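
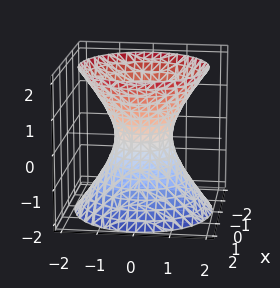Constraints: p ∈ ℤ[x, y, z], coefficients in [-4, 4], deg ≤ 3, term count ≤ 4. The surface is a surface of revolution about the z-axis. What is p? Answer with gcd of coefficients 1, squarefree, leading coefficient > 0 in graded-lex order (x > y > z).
First, the degree is 2 — the shape is more complex than any degree-1 surface.
Next, symmetry: the z-axis is an axis of rotation, so x and y enter only as x² + y².
Then, from the visible intercepts: the surface avoids every integer z-axis point in the box; a circular section at z = 0 has radius between 0 and 1.
Finally, the integer polynomial consistent with all of this is the stated p.

3*x^2 + 3*y^2 - 2*z^2 - 2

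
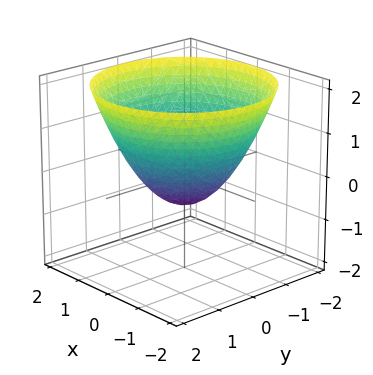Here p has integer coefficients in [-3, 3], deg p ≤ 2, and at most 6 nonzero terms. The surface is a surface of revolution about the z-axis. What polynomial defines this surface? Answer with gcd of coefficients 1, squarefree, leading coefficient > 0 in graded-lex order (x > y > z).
(a) The degree is 2 — a generic line meets the surface in up to 2 points.
(b) Symmetry: the z-axis is an axis of rotation, so x and y enter only as x² + y².
(c) Checking where it meets the axes: a circular section at z = 1 has radius between 1 and 2; among the integer gridlines, it crosses the x-axis at x ∈ {-1, 1}; among the integer gridlines, it crosses the y-axis at y ∈ {-1, 1}.
(d) Assembling these constraints gives the stated polynomial.

2*x^2 + 2*y^2 - 3*z - 2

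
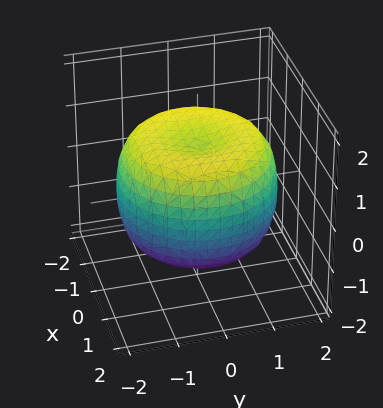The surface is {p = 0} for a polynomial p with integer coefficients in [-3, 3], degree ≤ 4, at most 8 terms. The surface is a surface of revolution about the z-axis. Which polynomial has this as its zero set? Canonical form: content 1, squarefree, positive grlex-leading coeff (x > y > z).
x^4 + 2*x^2*y^2 + y^4 - 2*x^2 - 2*y^2 + 2*z^2 - 2

First, deg p = 4.
Next, symmetry: the z-axis is an axis of rotation, so x and y enter only as x² + y².
Next, from the axis intercepts and sections: a circular section at z = 1 has radius between 1 and 2; the z-axis gridline crossings are at z ∈ {-1, 1}.
Finally, putting this together gives p.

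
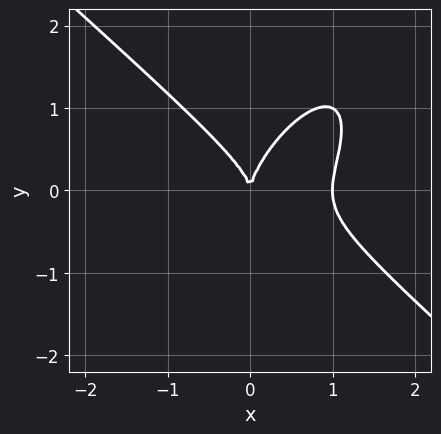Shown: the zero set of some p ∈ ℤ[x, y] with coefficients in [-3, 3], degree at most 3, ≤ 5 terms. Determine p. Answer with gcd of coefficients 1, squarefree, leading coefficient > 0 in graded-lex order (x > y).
1. deg p = 3. The shape is more complex than any degree-2 curve.
2. From the axis intercepts and sections: one y-axis crossing is at y = 0; among the integer gridlines, it crosses the x-axis at x ∈ {0, 1}.
3. The integer polynomial consistent with all of this is the stated p.

3*x^3 - 2*x*y^2 + 2*y^3 - 3*x^2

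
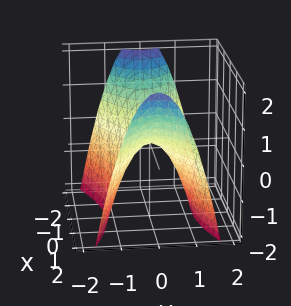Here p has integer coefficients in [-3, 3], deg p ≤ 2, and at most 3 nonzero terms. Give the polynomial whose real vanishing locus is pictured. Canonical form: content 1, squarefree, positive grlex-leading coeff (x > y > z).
x^2 - 3*y^2 - 2*z

Degree: a saddle surface; a quadric, so deg p = 2.
Symmetries: the y ↦ −y reflection is a symmetry, so y appears only in even powers; mirror symmetry x ↦ −x ⇒ only even powers of x.
Reading off the gridlines: it meets the y-axis at y = 0 (among the integer gridlines); one z-axis crossing is at z = 0.
These observations pin down the coefficients.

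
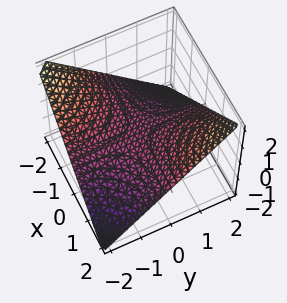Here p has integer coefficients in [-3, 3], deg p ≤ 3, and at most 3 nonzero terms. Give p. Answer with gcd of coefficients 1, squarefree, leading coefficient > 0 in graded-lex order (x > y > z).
1. deg p = 2. A saddle surface; a quadric.
2. Checking where it meets the axes: every point of the y-axis in the box is on the surface; the visible x-axis segment lies entirely on the surface.
3. Together with the visible shape, these determine p as stated.

x*y - 2*z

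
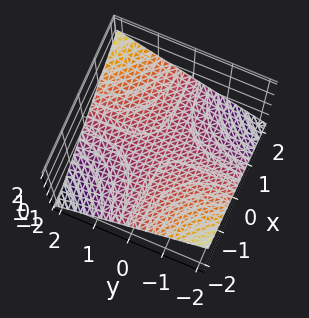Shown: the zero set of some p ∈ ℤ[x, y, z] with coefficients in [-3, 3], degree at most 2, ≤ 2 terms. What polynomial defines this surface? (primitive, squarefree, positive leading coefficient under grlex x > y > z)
x*y - 3*z

Degree: a hyperbolic paraboloid; a quadric, so deg p = 2.
From the visible intercepts: the visible x-axis segment lies entirely on the surface; one z-axis crossing is at z = 0; every point of the y-axis in the box is on the surface.
Matching integer coefficients to the picture gives p.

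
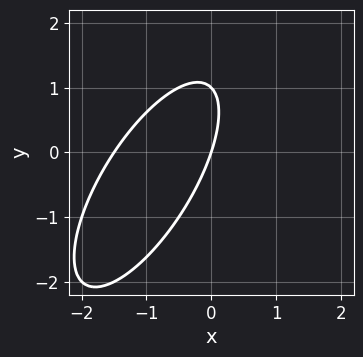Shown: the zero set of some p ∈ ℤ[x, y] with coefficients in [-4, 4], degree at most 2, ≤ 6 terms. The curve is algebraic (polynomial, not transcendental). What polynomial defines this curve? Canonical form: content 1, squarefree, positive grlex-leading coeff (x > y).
2*x^2 - 2*x*y + y^2 + 3*x - y

1. The degree is 2 — a generic line meets the curve in up to 2 points.
2. From the axis intercepts and sections: it meets the x-axis at x = 0 (among the integer gridlines); the y-axis gridline crossings are at y ∈ {0, 1}.
3. These observations pin down the coefficients.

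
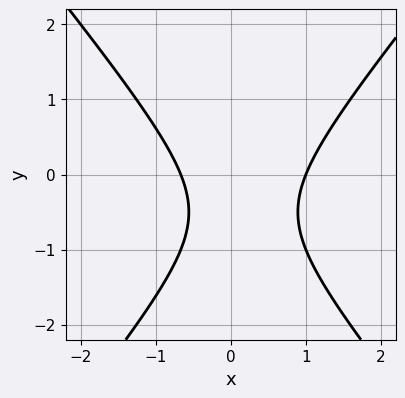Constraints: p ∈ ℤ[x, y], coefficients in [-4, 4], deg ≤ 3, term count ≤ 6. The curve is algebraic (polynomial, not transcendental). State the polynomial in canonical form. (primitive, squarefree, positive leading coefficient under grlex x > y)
3*x^2 - 2*y^2 - x - 2*y - 2

First, degree: no degree-1 curve has this shape, so deg p = 2.
Next, checking where it meets the axes: no y-intercept at any integer in the box; it crosses the x-axis at the gridline x = 1.
Finally, the integer polynomial consistent with all of this is the stated p.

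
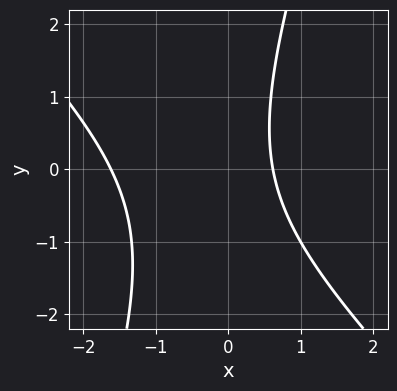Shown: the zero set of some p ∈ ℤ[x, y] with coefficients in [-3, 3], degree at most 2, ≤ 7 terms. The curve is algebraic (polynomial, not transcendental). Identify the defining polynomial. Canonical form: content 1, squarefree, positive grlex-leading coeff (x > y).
First, the degree is 2 — no degree-1 curve has this shape.
Next, checking where it meets the axes: no y-intercept at any integer in the box.
Finally, solving for integer coefficients yields p as stated.

3*x^2 + 2*x*y - y^2 + 3*x - 3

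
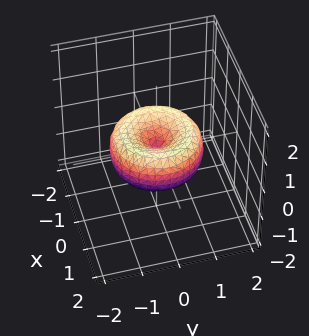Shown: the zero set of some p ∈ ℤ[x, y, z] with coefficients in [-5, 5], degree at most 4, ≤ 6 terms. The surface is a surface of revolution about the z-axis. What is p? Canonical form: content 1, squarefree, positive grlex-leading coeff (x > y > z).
2*x^4 + 4*x^2*y^2 + 2*y^4 - 3*x^2 - 3*y^2 + 3*z^2

(a) deg p = 4. No degree-3 surface has this shape.
(b) By symmetry, every cross-section ⟂ z is a circle, so x, y appear only via x² + y².
(c) From the visible intercepts: it meets the x-axis at x = 0 (among the integer gridlines); it meets the y-axis at y = 0 (among the integer gridlines); a circular section at z = 0 has radius between 1 and 2.
(d) These observations pin down the coefficients.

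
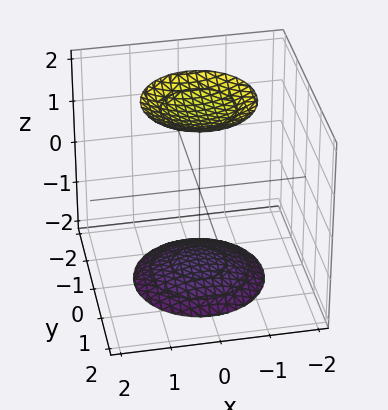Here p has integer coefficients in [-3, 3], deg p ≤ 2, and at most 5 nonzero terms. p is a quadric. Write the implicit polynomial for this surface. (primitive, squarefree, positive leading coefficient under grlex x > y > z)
I count 2 distinct pieces. Treating them together as one polynomial.
Degree: two sheets facing apart; a quadric, so deg p = 2.
Symmetries: the z-axis is an axis of rotation, so x and y enter only as x² + y²; the z ↦ −z reflection is a symmetry, so z appears only in even powers.
Checking where it meets the axes: it misses every integer gridline on the x-axis; a circular section at z = 2 has radius exactly 1.
The integer polynomial consistent with all of this is the stated p.

x^2 + y^2 - z^2 + 3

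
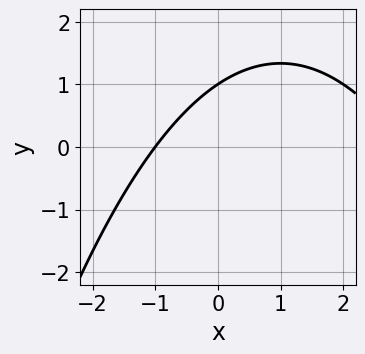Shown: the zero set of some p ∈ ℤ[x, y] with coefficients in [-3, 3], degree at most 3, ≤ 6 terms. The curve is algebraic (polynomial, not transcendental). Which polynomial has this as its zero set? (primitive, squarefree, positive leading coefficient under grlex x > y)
x^2 - 2*x + 3*y - 3

(a) deg p = 2. No degree-1 curve has this shape.
(b) Checking where it meets the axes: it crosses the y-axis at the gridline y = 1; it meets the x-axis at x = -1 (among the integer gridlines).
(c) Together with the visible shape, these determine p as stated.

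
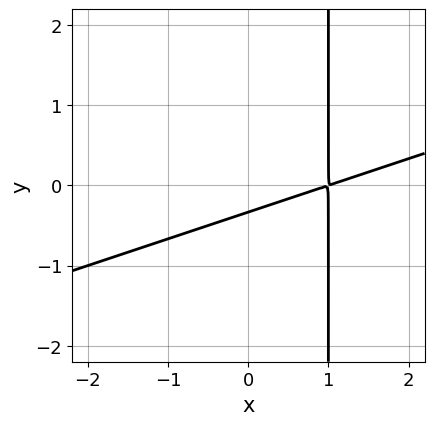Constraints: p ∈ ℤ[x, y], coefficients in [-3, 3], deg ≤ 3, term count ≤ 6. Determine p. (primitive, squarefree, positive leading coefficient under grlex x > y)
Degree: a generic line meets the curve in up to 2 points, so deg p = 2.
The integer polynomial consistent with all of this is the stated p.

x^2 - 3*x*y - 2*x + 3*y + 1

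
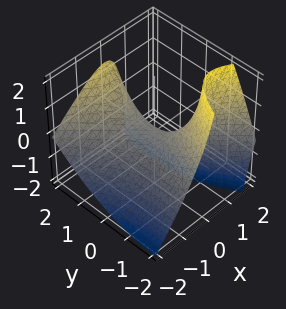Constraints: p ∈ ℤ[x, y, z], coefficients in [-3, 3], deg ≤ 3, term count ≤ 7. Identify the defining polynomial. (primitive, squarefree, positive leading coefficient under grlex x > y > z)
3*x^2 + 2*x*y - 3*x*z - y^2 + 3*z

(a) deg p = 2.
(b) From the axis intercepts and sections: it meets the x-axis at x = 0 (among the integer gridlines); it crosses the y-axis at the gridline y = 0; it crosses the z-axis at the gridline z = 0.
(c) Solving for integer coefficients yields p as stated.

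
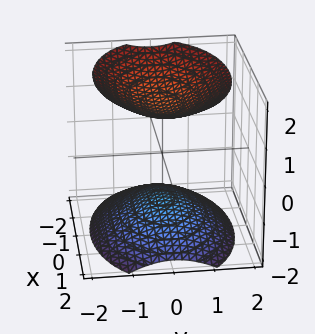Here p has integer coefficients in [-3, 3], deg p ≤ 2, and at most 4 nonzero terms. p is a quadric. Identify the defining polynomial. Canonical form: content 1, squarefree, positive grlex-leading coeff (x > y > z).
First, I count 2 distinct pieces.
Next, deg p = 2.
Then, symmetries: the y ↦ −y reflection is a symmetry, so y appears only in even powers; it's symmetric under z → −z, forcing even powers of z; mirror symmetry x ↦ −x ⇒ only even powers of x.
Then, from the axis intercepts and sections: it misses every integer gridline on the x-axis; the surface avoids every integer y-axis point in the box.
Finally, the integer polynomial consistent with all of this is the stated p.

x^2 + 2*y^2 - 2*z^2 + 3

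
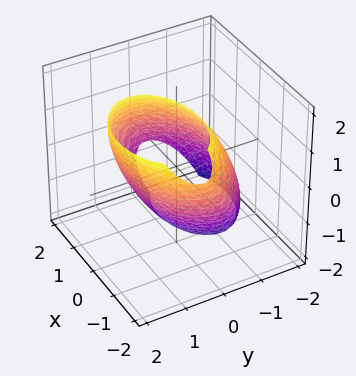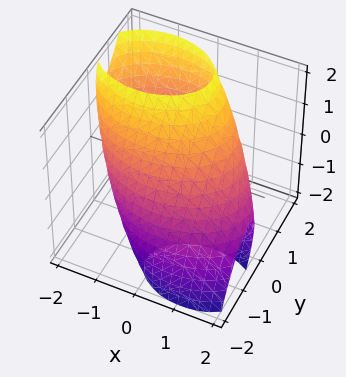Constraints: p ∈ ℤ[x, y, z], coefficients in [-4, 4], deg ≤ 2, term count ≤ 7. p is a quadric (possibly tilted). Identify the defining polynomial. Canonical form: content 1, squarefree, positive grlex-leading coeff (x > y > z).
First, degree: a generic line meets the surface in up to 2 points, so deg p = 2.
Finally, putting this together gives p.

x^2 + x*z + 2*y^2 - 2*y*z + z^2 - 3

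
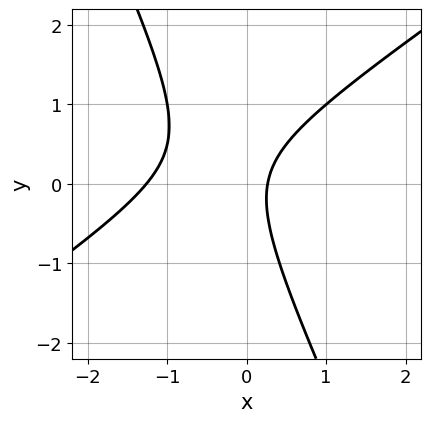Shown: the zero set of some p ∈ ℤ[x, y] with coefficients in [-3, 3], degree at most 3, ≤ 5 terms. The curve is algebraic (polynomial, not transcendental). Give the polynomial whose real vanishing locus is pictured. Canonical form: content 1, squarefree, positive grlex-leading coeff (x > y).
(a) deg p = 2. The shape is more complex than any degree-1 curve.
(b) Observable constraints: it misses every integer gridline on the y-axis.
(c) Fitting integer coefficients to these (and the overall shape) gives p.

3*x^2 - 3*x*y - 2*y^2 + 3*x - 1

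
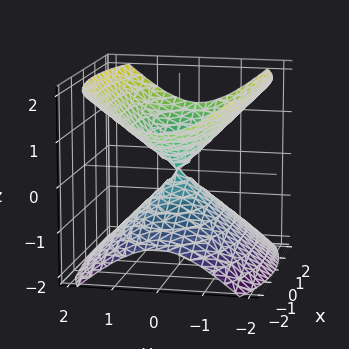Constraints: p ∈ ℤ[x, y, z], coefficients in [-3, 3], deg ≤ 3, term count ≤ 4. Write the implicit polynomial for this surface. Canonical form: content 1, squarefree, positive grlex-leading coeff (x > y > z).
The picture has 2 separate pieces. Treating them together as one polynomial.
deg p = 2. A double cone through the origin; a quadric.
Symmetries: the y ↦ −y reflection is a symmetry, so y appears only in even powers; it's symmetric under z → −z, forcing even powers of z; the x ↦ −x reflection is a symmetry, so x appears only in even powers.
From the visible intercepts: it meets the x-axis at x = 0 (among the integer gridlines); one y-axis crossing is at y = 0; one z-axis crossing is at z = 0.
Assembling these constraints gives the stated polynomial.

x^2 + 3*y^2 - 3*z^2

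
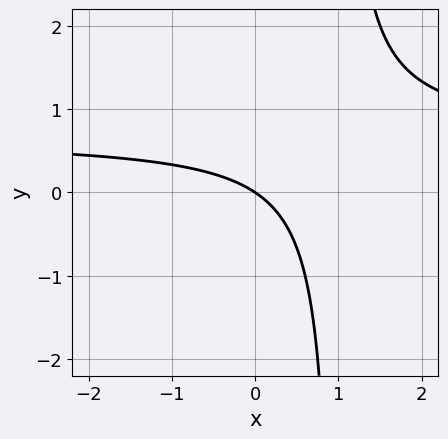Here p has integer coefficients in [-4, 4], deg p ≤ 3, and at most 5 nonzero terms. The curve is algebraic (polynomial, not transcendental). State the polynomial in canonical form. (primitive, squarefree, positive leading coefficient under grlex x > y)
1. The degree is 2 — a generic line meets the curve in up to 2 points.
2. Checking where it meets the axes: one x-axis crossing is at x = 0; it meets the y-axis at y = 0 (among the integer gridlines).
3. Together with the visible shape, these determine p as stated.

3*x*y - 2*x - 3*y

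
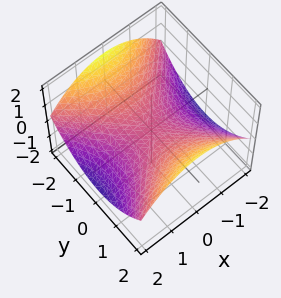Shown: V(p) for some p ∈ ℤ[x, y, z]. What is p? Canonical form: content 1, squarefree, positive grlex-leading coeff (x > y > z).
x^2 - y^2 + 3*z

The degree is 2 — a hyperbolic paraboloid; a quadric.
Symmetries: mirror symmetry x ↦ −x ⇒ only even powers of x; it's symmetric under y → −y, forcing even powers of y.
Reading off the gridlines: it meets the y-axis at y = 0 (among the integer gridlines); it meets the z-axis at z = 0 (among the integer gridlines); it crosses the x-axis at the gridline x = 0.
Fitting integer coefficients to these (and the overall shape) gives p.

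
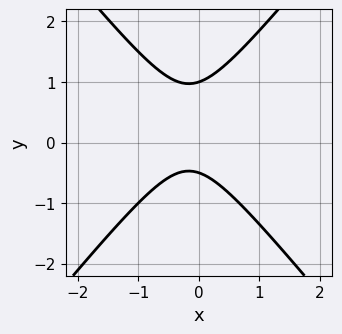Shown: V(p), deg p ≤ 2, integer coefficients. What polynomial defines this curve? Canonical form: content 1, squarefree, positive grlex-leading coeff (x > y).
Degree: the shape is more complex than any degree-1 curve, so deg p = 2.
From the visible intercepts: no x-intercept at any integer in the box; it crosses the y-axis at the gridline y = 1.
Matching integer coefficients to the picture gives p.

3*x^2 - 2*y^2 + x + y + 1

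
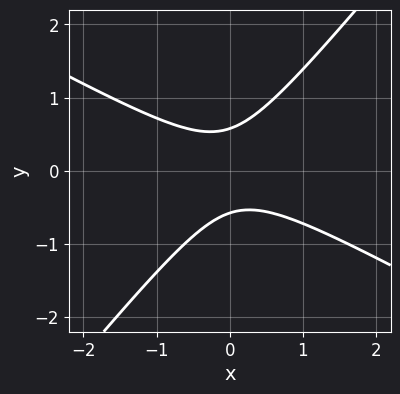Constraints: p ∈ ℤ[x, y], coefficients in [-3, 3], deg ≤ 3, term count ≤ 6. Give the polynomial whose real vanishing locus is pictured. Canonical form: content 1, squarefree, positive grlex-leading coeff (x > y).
The degree is 2 — no degree-1 curve has this shape.
Against the integer gridlines: it misses every integer gridline on the x-axis.
Fitting integer coefficients to these (and the overall shape) gives p.

2*x^2 + 2*x*y - 3*y^2 + 1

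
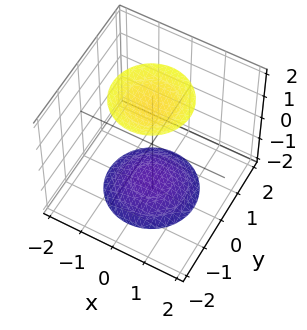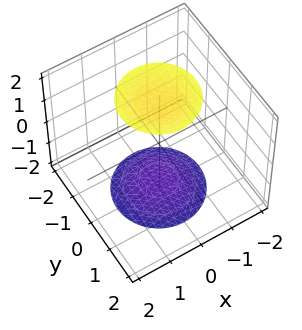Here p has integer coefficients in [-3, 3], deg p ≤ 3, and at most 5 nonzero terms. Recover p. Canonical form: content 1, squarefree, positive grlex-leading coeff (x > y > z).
First, the picture has 2 separate pieces. They look like related sheets of one shape, so recover p as a whole.
Then, the degree is 2 — two sheets facing apart; a quadric.
Then, symmetries: mirror symmetry z ↦ −z ⇒ only even powers of z; every cross-section ⟂ z is a circle, so x, y appear only via x² + y².
Next, reading off the gridlines: the surface avoids every integer y-axis point in the box; it misses every integer gridline on the x-axis; a circular section at z = -2 has radius exactly 1.
Finally, putting this together gives p.

x^2 + y^2 - z^2 + 3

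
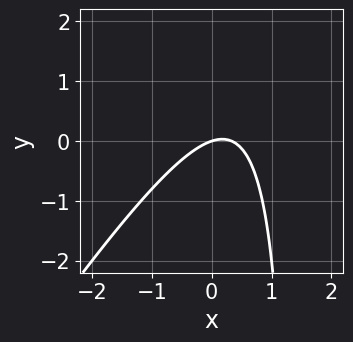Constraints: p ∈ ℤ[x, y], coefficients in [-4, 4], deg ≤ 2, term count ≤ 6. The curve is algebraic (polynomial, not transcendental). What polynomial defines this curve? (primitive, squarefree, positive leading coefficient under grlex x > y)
3*x^2 - 2*x*y - x + 3*y

(a) Degree: a generic line meets the curve in up to 2 points, so deg p = 2.
(b) From the axis intercepts and sections: it crosses the y-axis at the gridline y = 0; one x-axis crossing is at x = 0.
(c) Together with the visible shape, these determine p as stated.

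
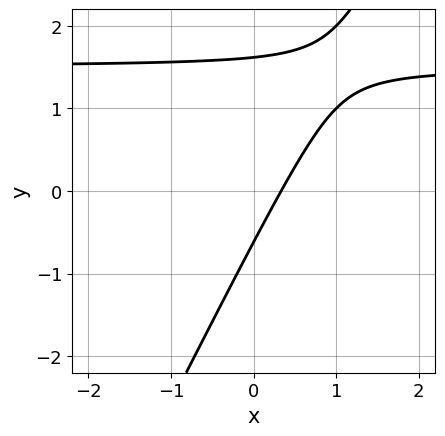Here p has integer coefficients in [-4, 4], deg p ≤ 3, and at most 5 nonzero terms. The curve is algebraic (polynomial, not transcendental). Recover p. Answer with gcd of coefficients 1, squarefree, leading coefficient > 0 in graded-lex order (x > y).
2*x*y - y^2 - 3*x + y + 1

(a) Degree: a generic line meets the curve in up to 2 points, so deg p = 2.
(b) Matching integer coefficients to the picture gives p.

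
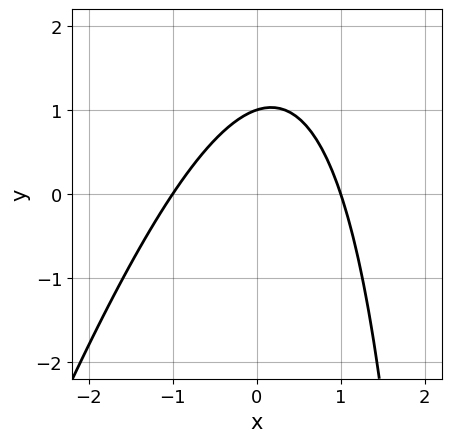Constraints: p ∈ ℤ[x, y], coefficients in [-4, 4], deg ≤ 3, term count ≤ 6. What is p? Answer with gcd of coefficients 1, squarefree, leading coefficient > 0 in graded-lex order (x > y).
1. The degree is 2 — a generic line meets the curve in up to 2 points.
2. Checking where it meets the axes: one y-axis crossing is at y = 1; among the integer gridlines, it crosses the x-axis at x ∈ {-1, 1}.
3. Solving for integer coefficients yields p as stated.

3*x^2 - x*y + 3*y - 3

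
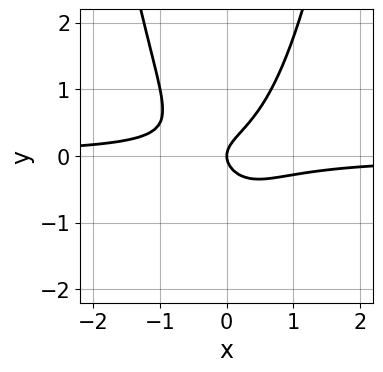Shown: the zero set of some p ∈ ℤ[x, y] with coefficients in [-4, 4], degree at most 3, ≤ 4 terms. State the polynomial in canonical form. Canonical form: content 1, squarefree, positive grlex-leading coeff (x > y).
3*x^2*y - 2*y^2 + x

(a) deg p = 3. A generic line meets the curve in up to 3 points.
(b) From the axis intercepts and sections: it crosses the x-axis at the gridline x = 0; one y-axis crossing is at y = 0.
(c) The integer polynomial consistent with all of this is the stated p.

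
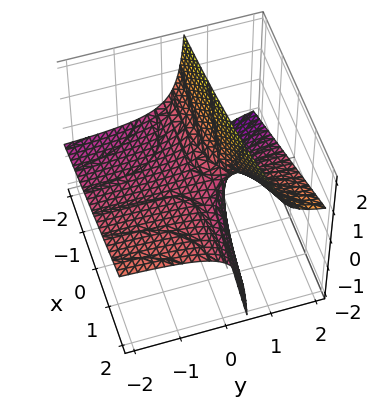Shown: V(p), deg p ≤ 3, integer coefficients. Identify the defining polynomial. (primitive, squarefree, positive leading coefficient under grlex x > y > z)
x*y - 3*y*z + 2*z

The degree is 2 — a generic line meets the surface in up to 2 points.
From the visible intercepts: it crosses the z-axis at the gridline z = 0; the visible x-axis segment lies entirely on the surface; every point of the y-axis in the box is on the surface.
These observations pin down the coefficients.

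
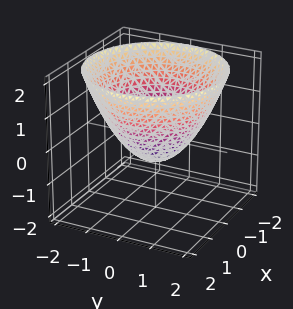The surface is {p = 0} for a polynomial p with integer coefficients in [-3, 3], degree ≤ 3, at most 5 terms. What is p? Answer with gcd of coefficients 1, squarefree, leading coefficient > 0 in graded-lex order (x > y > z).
1. The degree is 2 — no degree-1 surface has this shape.
2. Symmetries: rotational symmetry about the z-axis ⇒ p depends on x, y only through x² + y².
3. Observable constraints: among the integer gridlines, it crosses the x-axis at x ∈ {-1, 1}; among the integer gridlines, it crosses the y-axis at y ∈ {-1, 1}.
4. These observations pin down the coefficients.

2*x^2 + 2*y^2 - 3*z - 2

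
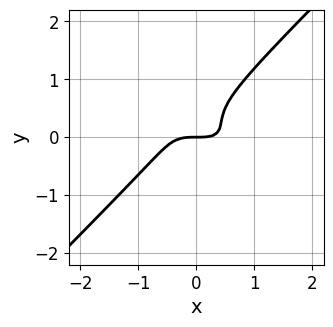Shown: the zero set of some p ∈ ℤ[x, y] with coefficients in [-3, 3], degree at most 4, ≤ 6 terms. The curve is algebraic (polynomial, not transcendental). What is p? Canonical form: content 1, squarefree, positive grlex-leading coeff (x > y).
1. The degree is 3 — the shape is more complex than any degree-2 curve.
2. Checking where it meets the axes: one y-axis crossing is at y = 0; it crosses the x-axis at the gridline x = 0.
3. Solving for integer coefficients yields p as stated.

x^3 + 2*x^2*y - 3*y^3 + 2*y^2 - y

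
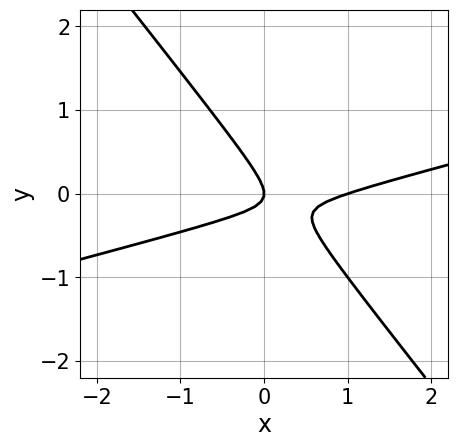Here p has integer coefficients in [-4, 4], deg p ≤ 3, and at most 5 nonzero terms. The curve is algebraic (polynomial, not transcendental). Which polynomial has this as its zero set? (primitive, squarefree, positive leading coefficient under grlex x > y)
x^2 - 3*x*y - 3*y^2 - x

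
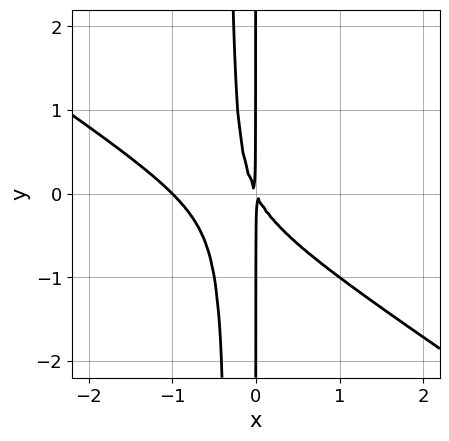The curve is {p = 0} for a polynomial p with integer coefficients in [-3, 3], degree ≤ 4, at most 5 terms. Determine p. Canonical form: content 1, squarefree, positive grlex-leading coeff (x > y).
1. deg p = 3. The shape is more complex than any degree-2 curve.
2. Against the integer gridlines: the visible y-axis segment lies entirely on the curve; it meets the x-axis at x = -1 (among the integer gridlines).
3. Fitting integer coefficients to these (and the overall shape) gives p.

2*x^3 + 3*x^2*y + 2*x^2 + x*y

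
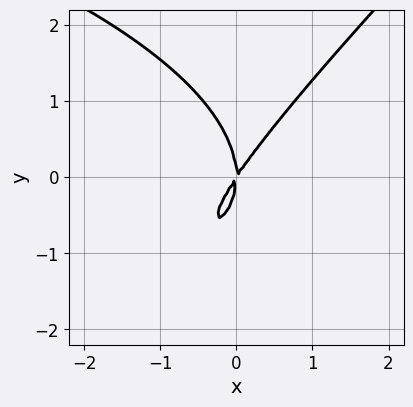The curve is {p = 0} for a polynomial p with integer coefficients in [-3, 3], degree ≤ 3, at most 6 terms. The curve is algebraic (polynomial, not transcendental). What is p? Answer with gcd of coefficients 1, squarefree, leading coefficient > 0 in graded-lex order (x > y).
x*y^2 - y^3 + 3*x^2 - 2*x*y

deg p = 3.
Observable constraints: one x-axis crossing is at x = 0; it meets the y-axis at y = 0 (among the integer gridlines).
Putting this together gives p.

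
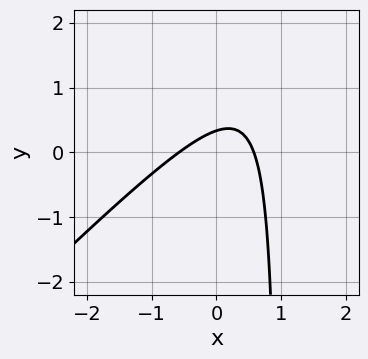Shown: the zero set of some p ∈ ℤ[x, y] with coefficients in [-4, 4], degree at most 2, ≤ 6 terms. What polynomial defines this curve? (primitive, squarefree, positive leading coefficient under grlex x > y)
(a) The degree is 2 — the shape is more complex than any degree-1 curve.
(b) Solving for integer coefficients yields p as stated.

3*x^2 - 3*x*y + 3*y - 1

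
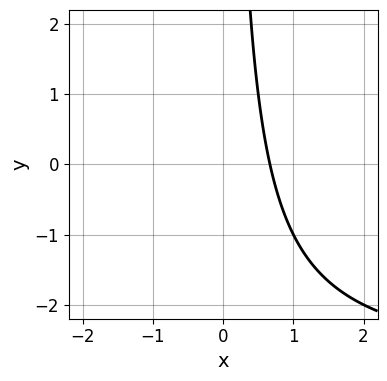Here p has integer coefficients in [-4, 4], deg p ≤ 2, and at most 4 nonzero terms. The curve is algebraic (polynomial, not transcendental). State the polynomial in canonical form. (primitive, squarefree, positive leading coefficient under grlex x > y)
x*y + 3*x - 2

(a) deg p = 2. No degree-1 curve has this shape.
(b) From the visible intercepts: no y-intercept at any integer in the box.
(c) These observations pin down the coefficients.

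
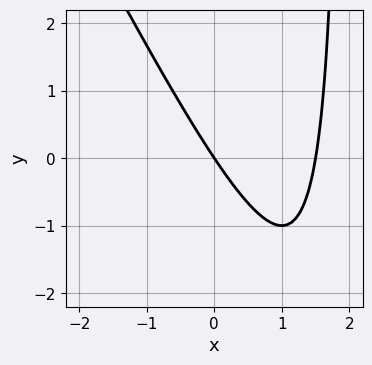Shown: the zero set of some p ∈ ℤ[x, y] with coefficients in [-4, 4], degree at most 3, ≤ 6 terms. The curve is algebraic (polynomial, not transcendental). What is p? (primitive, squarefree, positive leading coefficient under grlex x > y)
2*x^2 + x*y - 3*x - 2*y

(a) Degree: no degree-1 curve has this shape, so deg p = 2.
(b) From the axis intercepts and sections: one x-axis crossing is at x = 0; it meets the y-axis at y = 0 (among the integer gridlines).
(c) Assembling these constraints gives the stated polynomial.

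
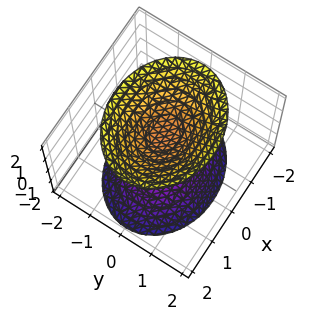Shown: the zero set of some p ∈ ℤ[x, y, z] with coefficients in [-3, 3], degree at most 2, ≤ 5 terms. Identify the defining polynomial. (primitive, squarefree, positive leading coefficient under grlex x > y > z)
2*x^2 + 3*y^2 - 2*z^2 + 2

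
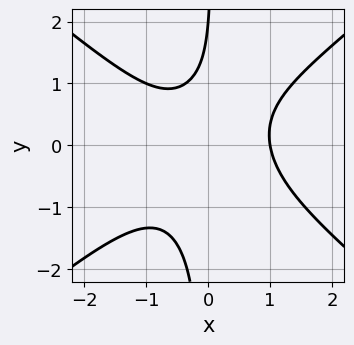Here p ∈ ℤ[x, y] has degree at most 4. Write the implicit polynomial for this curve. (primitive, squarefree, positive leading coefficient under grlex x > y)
(a) The degree is 3 — a generic line meets the curve in up to 3 points.
(b) Observable constraints: one x-axis crossing is at x = 1; it crosses the y-axis at the gridline y = 2.
(c) Assembling these constraints gives the stated polynomial.

2*x^3 - 3*x*y^2 + y - 2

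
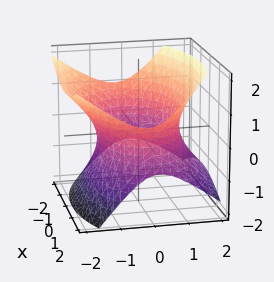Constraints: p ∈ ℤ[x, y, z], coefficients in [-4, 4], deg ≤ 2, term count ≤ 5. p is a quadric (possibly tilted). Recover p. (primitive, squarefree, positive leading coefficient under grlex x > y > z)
The degree is 2 — no degree-1 surface has this shape.
From the axis intercepts and sections: it misses every integer gridline on the z-axis.
Together with the visible shape, these determine p as stated.

x^2 + 2*y^2 + y*z - 2*z^2 - 3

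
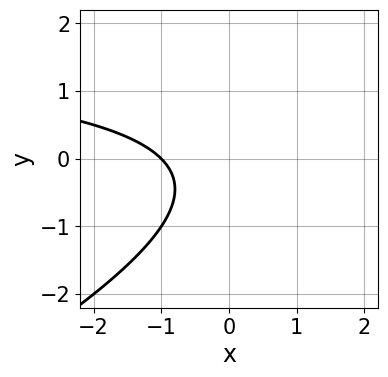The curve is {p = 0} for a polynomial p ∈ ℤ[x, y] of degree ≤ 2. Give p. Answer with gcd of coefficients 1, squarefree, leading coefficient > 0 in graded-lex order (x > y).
Degree: no degree-1 curve has this shape, so deg p = 2.
From the axis intercepts and sections: it meets the x-axis at x = -1 (among the integer gridlines); no y-intercept at any integer in the box.
Putting this together gives p.

x*y - 2*y^2 - 2*x - y - 2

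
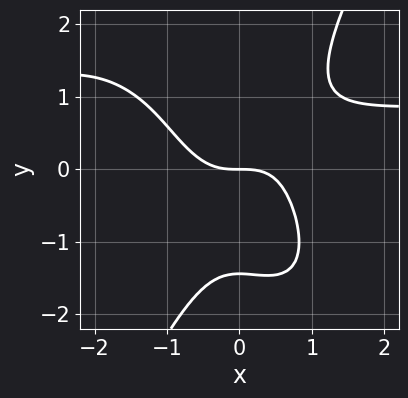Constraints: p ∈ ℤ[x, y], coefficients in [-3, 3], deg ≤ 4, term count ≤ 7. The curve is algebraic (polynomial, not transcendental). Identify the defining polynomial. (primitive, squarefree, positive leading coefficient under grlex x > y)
3*x^3*y + 2*x^2*y^2 - y^4 - 3*x^3 - 3*y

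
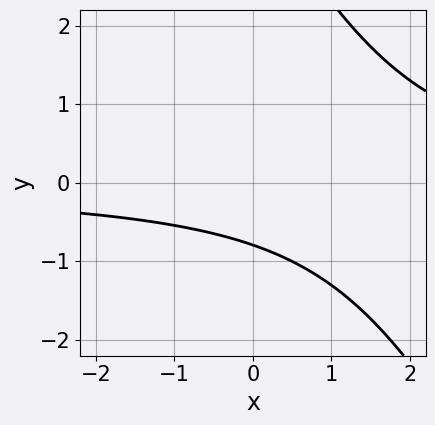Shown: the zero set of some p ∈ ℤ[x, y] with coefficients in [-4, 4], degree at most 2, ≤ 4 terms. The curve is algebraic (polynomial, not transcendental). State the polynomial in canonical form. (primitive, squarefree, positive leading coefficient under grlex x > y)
(a) deg p = 2. No degree-1 curve has this shape.
(b) Reading off the gridlines: the curve avoids every integer x-axis point in the box.
(c) Solving for integer coefficients yields p as stated.

2*x*y + y^2 - 3*y - 3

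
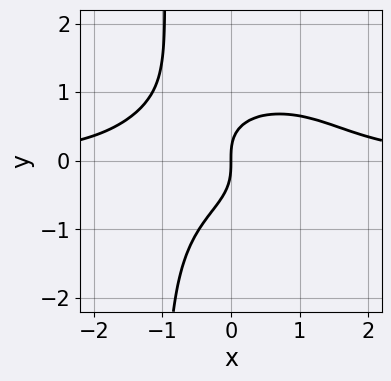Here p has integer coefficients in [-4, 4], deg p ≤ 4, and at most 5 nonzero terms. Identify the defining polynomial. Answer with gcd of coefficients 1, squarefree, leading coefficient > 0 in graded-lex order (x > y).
2*x^3*y + 3*x*y^3 + 3*y^3 - 3*x

deg p = 4. No degree-3 curve has this shape.
Reading off the gridlines: it meets the y-axis at y = 0 (among the integer gridlines); it crosses the x-axis at the gridline x = 0.
Together with the visible shape, these determine p as stated.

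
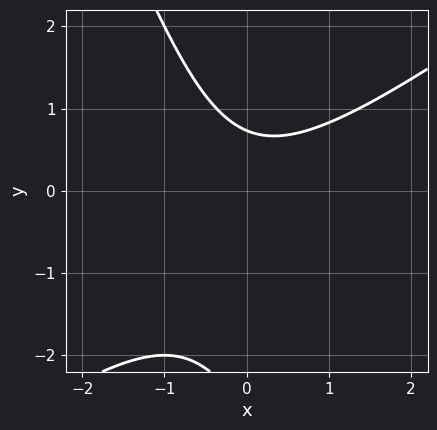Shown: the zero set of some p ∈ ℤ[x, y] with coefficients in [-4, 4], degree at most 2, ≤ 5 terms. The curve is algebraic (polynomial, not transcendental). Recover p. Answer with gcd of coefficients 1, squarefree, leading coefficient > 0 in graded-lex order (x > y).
2*x^2 - 2*x*y - y^2 - 2*y + 2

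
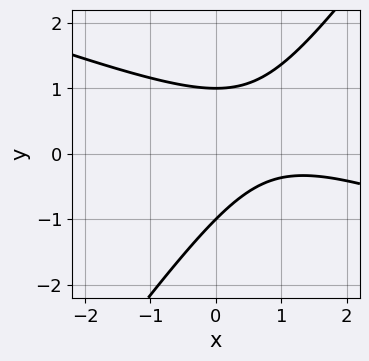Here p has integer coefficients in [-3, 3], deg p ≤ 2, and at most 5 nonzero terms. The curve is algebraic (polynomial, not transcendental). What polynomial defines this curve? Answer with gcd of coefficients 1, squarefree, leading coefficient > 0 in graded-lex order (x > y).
x^2 + 2*x*y - 2*y^2 - 2*x + 2

Degree: a generic line meets the curve in up to 2 points, so deg p = 2.
From the visible intercepts: the y-axis gridline crossings are at y ∈ {-1, 1}; the curve avoids every integer x-axis point in the box.
Together with the visible shape, these determine p as stated.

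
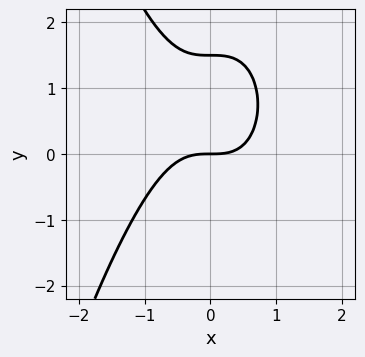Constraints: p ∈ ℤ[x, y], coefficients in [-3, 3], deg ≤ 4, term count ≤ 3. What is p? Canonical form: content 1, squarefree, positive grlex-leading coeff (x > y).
deg p = 3. A generic line meets the curve in up to 3 points.
Observable constraints: it meets the y-axis at y = 0 (among the integer gridlines); it crosses the x-axis at the gridline x = 0.
Matching integer coefficients to the picture gives p.

3*x^3 + 2*y^2 - 3*y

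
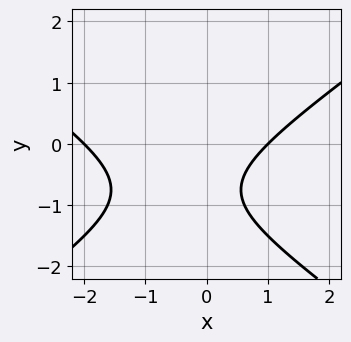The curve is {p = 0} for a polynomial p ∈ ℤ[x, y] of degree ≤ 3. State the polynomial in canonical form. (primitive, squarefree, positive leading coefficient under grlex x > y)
x^2 - 2*y^2 + x - 3*y - 2

First, deg p = 2.
Then, observable constraints: among the integer gridlines, it crosses the x-axis at x ∈ {-2, 1}; the curve avoids every integer y-axis point in the box.
Finally, together with the visible shape, these determine p as stated.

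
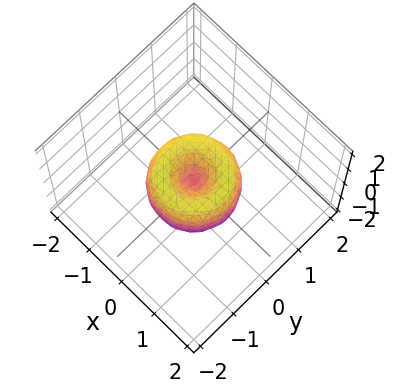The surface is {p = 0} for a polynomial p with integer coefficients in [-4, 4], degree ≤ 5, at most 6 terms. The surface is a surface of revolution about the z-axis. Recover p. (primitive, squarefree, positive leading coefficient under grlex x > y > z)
(a) deg p = 4.
(b) By symmetry, every cross-section ⟂ z is a circle, so x, y appear only via x² + y².
(c) From the visible intercepts: among the integer gridlines, it crosses the y-axis at y ∈ {-1, 0, 1}; one z-axis crossing is at z = 0; among the integer gridlines, it crosses the x-axis at x ∈ {-1, 0, 1}.
(d) Solving for integer coefficients yields p as stated.

2*x^4 + 4*x^2*y^2 + 2*y^4 - 2*x^2 - 2*y^2 + z^2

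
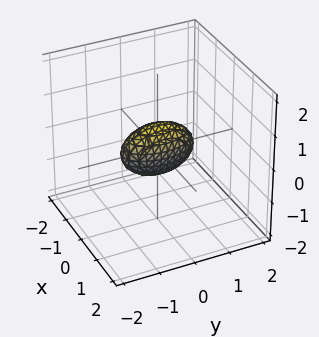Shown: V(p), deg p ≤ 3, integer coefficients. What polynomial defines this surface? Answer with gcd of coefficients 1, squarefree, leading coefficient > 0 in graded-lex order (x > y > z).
3*x^2 + y^2 + 2*z^2 - 1

1. deg p = 2. Bounded and convex; a quadric.
2. Symmetries: the y ↦ −y reflection is a symmetry, so y appears only in even powers; it's symmetric under z → −z, forcing even powers of z; mirror symmetry x ↦ −x ⇒ only even powers of x.
3. Checking where it meets the axes: the y-axis gridline crossings are at y ∈ {-1, 1}.
4. Putting this together gives p.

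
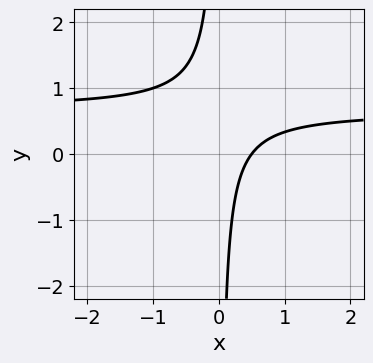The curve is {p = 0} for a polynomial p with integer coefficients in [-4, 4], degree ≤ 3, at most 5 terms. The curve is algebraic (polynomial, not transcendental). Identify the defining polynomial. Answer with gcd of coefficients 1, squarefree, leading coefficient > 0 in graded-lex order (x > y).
3*x*y - 2*x + 1

1. The degree is 2 — no degree-1 curve has this shape.
2. From the visible intercepts: no y-intercept at any integer in the box.
3. These observations pin down the coefficients.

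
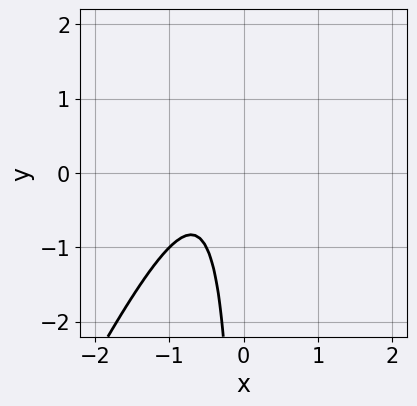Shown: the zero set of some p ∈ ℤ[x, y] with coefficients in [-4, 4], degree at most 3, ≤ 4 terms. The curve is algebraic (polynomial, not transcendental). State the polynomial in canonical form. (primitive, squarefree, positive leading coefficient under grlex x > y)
2*x^2 - x*y + 2*x + 1

The degree is 2 — a generic line meets the curve in up to 2 points.
Checking where it meets the axes: it misses every integer gridline on the y-axis; it misses every integer gridline on the x-axis.
These observations pin down the coefficients.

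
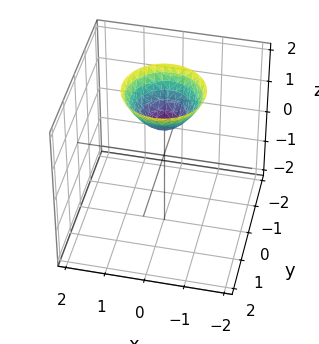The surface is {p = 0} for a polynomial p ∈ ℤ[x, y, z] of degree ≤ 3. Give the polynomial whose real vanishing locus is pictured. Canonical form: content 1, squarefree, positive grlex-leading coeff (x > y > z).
First, the degree is 2 — the shape is more complex than any degree-1 surface.
Next, symmetries: every cross-section ⟂ z is a circle, so x, y appear only via x² + y².
Next, observable constraints: it meets the z-axis at z = 1 (among the integer gridlines); the surface avoids every integer y-axis point in the box.
Finally, these observations pin down the coefficients.

x^2 + y^2 - z + 1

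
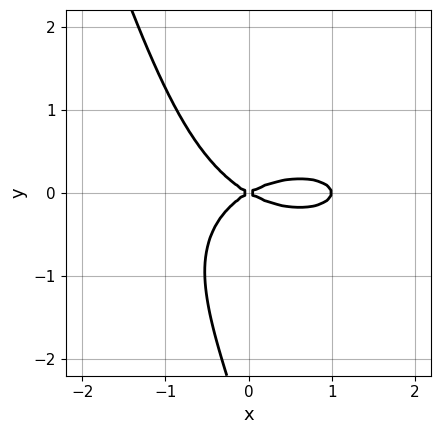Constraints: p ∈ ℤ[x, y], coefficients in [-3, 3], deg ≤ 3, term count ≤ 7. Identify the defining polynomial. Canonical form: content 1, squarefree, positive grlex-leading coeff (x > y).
x^3 + 3*x*y^2 + y^3 - x^2 + 3*y^2

1. Degree: no degree-2 curve has this shape, so deg p = 3.
2. From the axis intercepts and sections: the x-axis gridline crossings are at x ∈ {0, 1}; it meets the y-axis at y = 0 (among the integer gridlines).
3. Together with the visible shape, these determine p as stated.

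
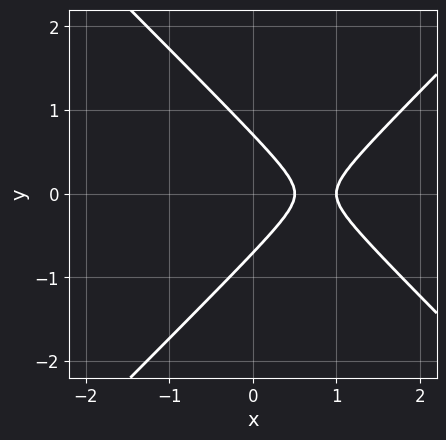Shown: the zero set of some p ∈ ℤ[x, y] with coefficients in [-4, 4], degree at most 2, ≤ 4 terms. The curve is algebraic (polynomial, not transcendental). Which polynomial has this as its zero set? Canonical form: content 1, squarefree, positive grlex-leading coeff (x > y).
2*x^2 - 2*y^2 - 3*x + 1

(a) Degree: no degree-1 curve has this shape, so deg p = 2.
(b) Symmetries: the y ↦ −y reflection is a symmetry, so y appears only in even powers.
(c) From the axis intercepts and sections: it meets the x-axis at x = 1 (among the integer gridlines).
(d) Fitting integer coefficients to these (and the overall shape) gives p.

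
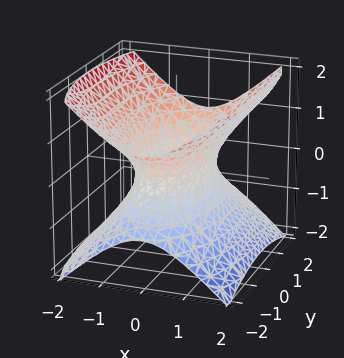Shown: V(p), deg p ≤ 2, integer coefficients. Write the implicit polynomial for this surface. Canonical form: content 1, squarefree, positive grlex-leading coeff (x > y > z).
deg p = 2. One connected sheet with a waist; a quadric.
Symmetries: it's symmetric under x → −x, forcing even powers of x; mirror symmetry z ↦ −z ⇒ only even powers of z; it's symmetric under y → −y, forcing even powers of y.
Against the integer gridlines: no z-intercept at any integer in the box.
Fitting integer coefficients to these (and the overall shape) gives p.

3*x^2 + y^2 - 3*z^2 - 2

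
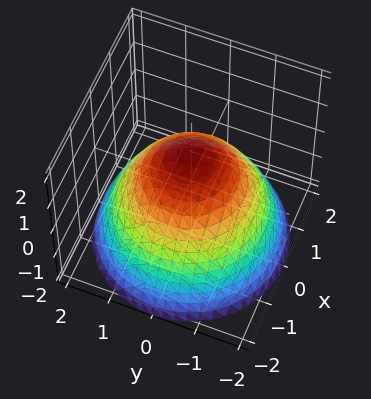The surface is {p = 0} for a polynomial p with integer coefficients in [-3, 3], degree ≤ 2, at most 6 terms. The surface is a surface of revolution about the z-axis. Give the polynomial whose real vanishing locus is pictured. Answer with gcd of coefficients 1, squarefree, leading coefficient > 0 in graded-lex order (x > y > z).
First, deg p = 2. A generic line meets the surface in up to 2 points.
Next, symmetries: rotational symmetry about the z-axis ⇒ p depends on x, y only through x² + y².
Then, reading off the gridlines: one z-axis crossing is at z = 1; a circular section at z = 0 has radius between 1 and 2.
Finally, assembling these constraints gives the stated polynomial.

2*x^2 + 2*y^2 + 3*z - 3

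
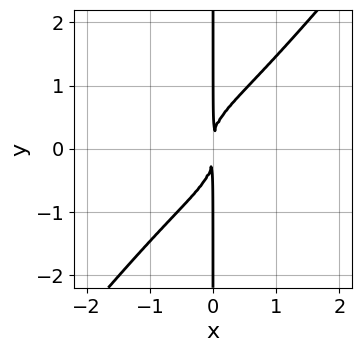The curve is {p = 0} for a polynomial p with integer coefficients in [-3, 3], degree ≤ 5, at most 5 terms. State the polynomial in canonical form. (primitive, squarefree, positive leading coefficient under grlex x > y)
First, deg p = 4. The shape is more complex than any degree-3 curve.
Next, against the integer gridlines: every point of the y-axis in the box is on the curve.
Finally, putting this together gives p.

x^4 + 3*x^2*y^2 - 3*x*y^3 + 2*x^2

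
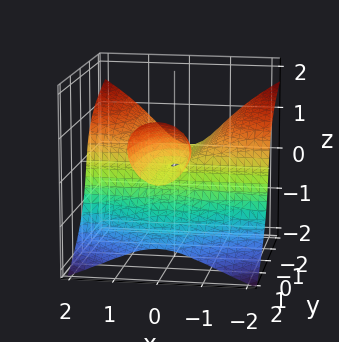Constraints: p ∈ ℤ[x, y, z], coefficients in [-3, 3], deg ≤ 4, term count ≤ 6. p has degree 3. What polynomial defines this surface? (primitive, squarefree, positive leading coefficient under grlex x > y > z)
3*x^2*y + x^2*z + 3*z^3 - 3*y*z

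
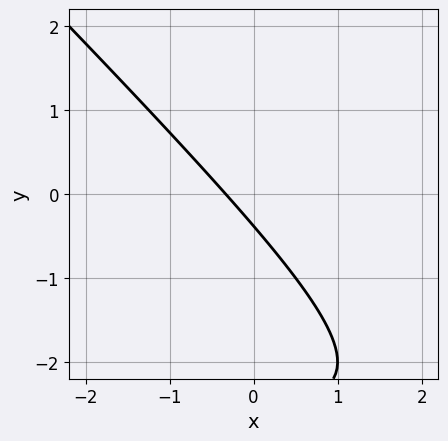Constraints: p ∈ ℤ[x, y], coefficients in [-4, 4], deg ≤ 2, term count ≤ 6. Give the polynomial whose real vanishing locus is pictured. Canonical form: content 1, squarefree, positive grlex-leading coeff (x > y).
1. Degree: the shape is more complex than any degree-1 curve, so deg p = 2.
2. Solving for integer coefficients yields p as stated.

x*y + y^2 + 3*x + 3*y + 1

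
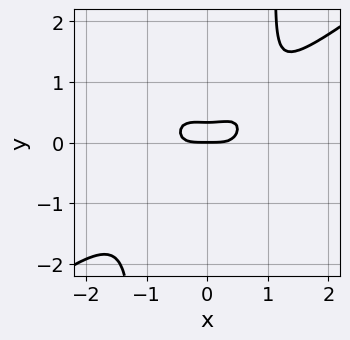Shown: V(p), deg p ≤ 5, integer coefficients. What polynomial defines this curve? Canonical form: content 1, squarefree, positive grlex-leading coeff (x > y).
1. deg p = 4. A generic line meets the curve in up to 4 points.
2. From the axis intercepts and sections: it crosses the x-axis at the gridline x = 0; it crosses the y-axis at the gridline y = 0.
3. Together with the visible shape, these determine p as stated.

2*x^4 - x^3*y - 2*x^2*y^2 + 3*y^2 - y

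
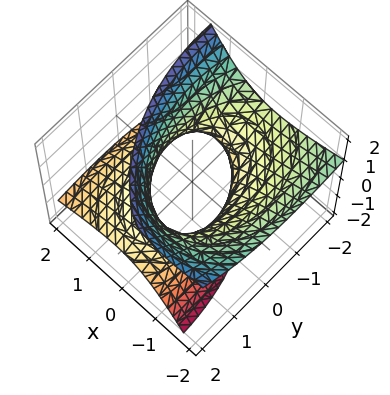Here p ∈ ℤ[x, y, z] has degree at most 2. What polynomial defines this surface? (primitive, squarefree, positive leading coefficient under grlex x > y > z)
(a) deg p = 2. The shape is more complex than any degree-1 surface.
(b) Against the integer gridlines: the x-axis gridline crossings are at x ∈ {-1, 1}; the surface avoids every integer z-axis point in the box.
(c) Assembling these constraints gives the stated polynomial.

2*x^2 + 3*x*z + y^2 + 2*y*z - 2*z^2 - 2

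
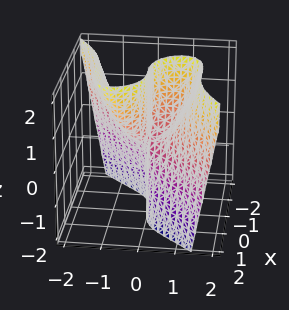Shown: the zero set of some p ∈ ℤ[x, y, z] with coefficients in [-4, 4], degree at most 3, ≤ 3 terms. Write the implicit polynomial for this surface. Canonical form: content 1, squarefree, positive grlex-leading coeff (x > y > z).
(a) Degree: the shape is more complex than any degree-2 surface, so deg p = 3.
(b) Reading off the gridlines: it meets the y-axis at y = 0 (among the integer gridlines); every point of the z-axis in the box is on the surface; it crosses the x-axis at the gridline x = 0.
(c) Fitting integer coefficients to these (and the overall shape) gives p.

2*x^3 - 3*y^3 + 3*y*z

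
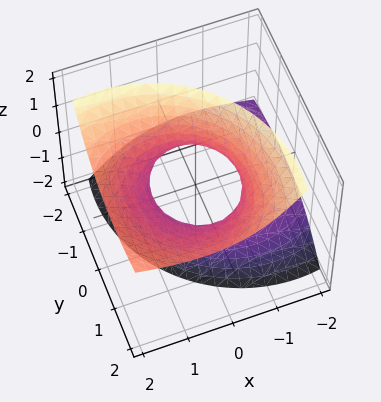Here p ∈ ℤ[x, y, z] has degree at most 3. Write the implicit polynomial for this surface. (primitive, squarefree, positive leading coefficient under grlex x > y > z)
2*x^2 - 3*x*z + 2*y^2 - 3*y*z - 2*z^2 - 2

(a) The degree is 2 — a generic line meets the surface in up to 2 points.
(b) From the visible intercepts: the x-axis gridline crossings are at x ∈ {-1, 1}; no z-intercept at any integer in the box; among the integer gridlines, it crosses the y-axis at y ∈ {-1, 1}.
(c) Putting this together gives p.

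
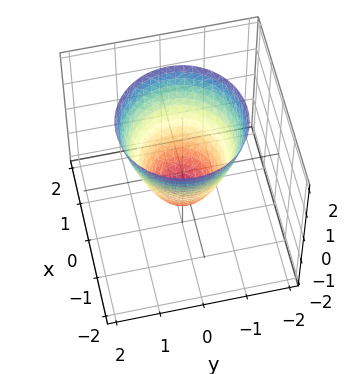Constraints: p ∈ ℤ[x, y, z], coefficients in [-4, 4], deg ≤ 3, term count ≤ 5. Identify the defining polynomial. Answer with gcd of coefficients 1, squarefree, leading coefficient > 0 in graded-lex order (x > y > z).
1. The degree is 2 — no degree-1 surface has this shape.
2. By symmetry, every cross-section ⟂ z is a circle, so x, y appear only via x² + y².
3. Against the integer gridlines: a circular section at z = 2 has radius between 1 and 2; one z-axis crossing is at z = -1.
4. Putting this together gives p.

3*x^2 + 3*y^2 - 2*z - 2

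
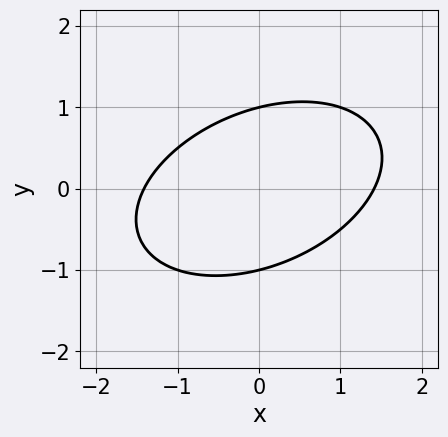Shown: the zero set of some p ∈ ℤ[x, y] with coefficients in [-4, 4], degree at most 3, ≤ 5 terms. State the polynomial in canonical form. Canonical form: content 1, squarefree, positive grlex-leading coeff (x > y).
x^2 - x*y + 2*y^2 - 2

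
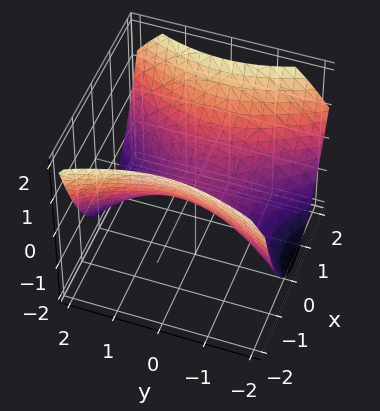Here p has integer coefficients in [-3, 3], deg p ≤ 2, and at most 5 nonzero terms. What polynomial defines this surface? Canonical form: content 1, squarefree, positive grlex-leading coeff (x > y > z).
2*x^2 - y^2 - 3*z

First, degree: a hyperbolic paraboloid; a quadric, so deg p = 2.
Next, symmetries: it's symmetric under y → −y, forcing even powers of y; mirror symmetry x ↦ −x ⇒ only even powers of x.
Next, reading off the gridlines: one z-axis crossing is at z = 0; one x-axis crossing is at x = 0; it meets the y-axis at y = 0 (among the integer gridlines).
Finally, together with the visible shape, these determine p as stated.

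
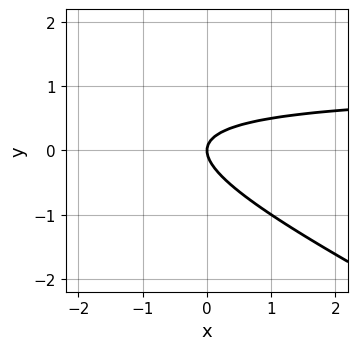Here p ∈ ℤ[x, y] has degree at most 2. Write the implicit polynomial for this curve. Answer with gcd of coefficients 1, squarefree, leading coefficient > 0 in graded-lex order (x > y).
x*y + 2*y^2 - x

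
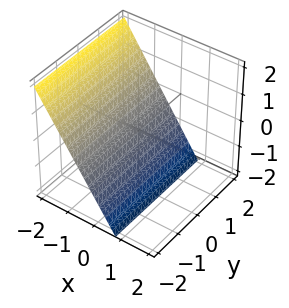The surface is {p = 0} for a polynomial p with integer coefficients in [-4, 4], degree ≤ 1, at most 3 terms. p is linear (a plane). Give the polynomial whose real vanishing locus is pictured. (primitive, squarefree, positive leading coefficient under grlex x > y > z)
(a) deg p = 1. Every cross-section is a straight line — this is a plane.
(b) Checking where it meets the axes: it meets the z-axis at z = -1 (among the integer gridlines); no y-intercept at any integer in the box.
(c) Fitting integer coefficients to these (and the overall shape) gives p.

3*x + 2*z + 2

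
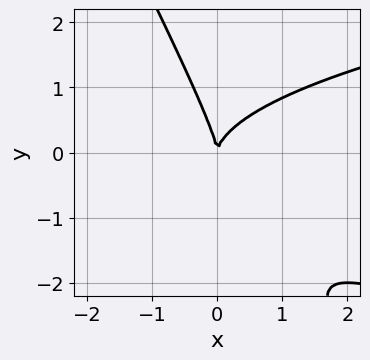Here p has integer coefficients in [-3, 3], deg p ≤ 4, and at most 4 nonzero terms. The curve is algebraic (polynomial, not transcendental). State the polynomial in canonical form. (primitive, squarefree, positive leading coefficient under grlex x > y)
First, degree: a generic line meets the curve in up to 3 points, so deg p = 3.
Then, reading off the gridlines: it meets the y-axis at y = 0 (among the integer gridlines); it crosses the x-axis at the gridline x = 0.
Finally, putting this together gives p.

2*x*y^2 + y^3 - 2*x^2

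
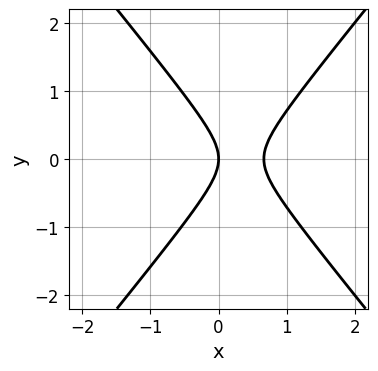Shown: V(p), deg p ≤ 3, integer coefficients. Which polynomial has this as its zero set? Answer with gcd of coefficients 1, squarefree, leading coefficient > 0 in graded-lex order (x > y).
3*x^2 - 2*y^2 - 2*x

First, deg p = 2. The shape is more complex than any degree-1 curve.
Next, symmetries: mirror symmetry y ↦ −y ⇒ only even powers of y.
Next, observable constraints: it crosses the y-axis at the gridline y = 0; one x-axis crossing is at x = 0.
Finally, fitting integer coefficients to these (and the overall shape) gives p.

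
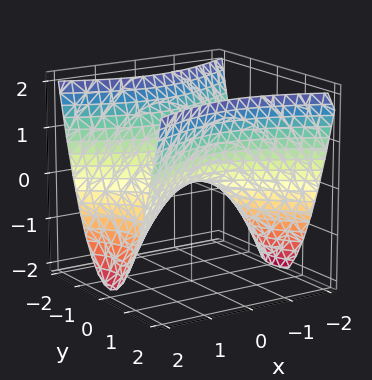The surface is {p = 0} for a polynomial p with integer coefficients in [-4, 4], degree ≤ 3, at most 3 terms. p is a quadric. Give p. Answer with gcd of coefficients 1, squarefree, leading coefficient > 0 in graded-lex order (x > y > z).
(a) The degree is 2 — a hyperbolic paraboloid; a quadric.
(b) Symmetries: mirror symmetry x ↦ −x ⇒ only even powers of x; it's symmetric under y → −y, forcing even powers of y.
(c) Reading off the gridlines: it meets the y-axis at y = 0 (among the integer gridlines); it crosses the z-axis at the gridline z = 0; one x-axis crossing is at x = 0.
(d) The integer polynomial consistent with all of this is the stated p.

x^2 - 2*y^2 + 2*z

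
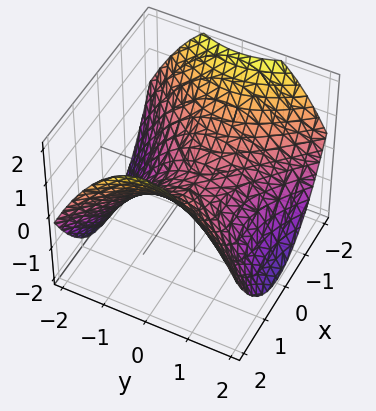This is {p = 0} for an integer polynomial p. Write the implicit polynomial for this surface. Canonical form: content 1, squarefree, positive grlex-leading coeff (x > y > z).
x^2 - y^2 - 2*z

The degree is 2 — a saddle surface; a quadric.
Symmetries: it's symmetric under y → −y, forcing even powers of y; it's symmetric under x → −x, forcing even powers of x.
From the axis intercepts and sections: it crosses the y-axis at the gridline y = 0; it crosses the z-axis at the gridline z = 0; it meets the x-axis at x = 0 (among the integer gridlines).
The integer polynomial consistent with all of this is the stated p.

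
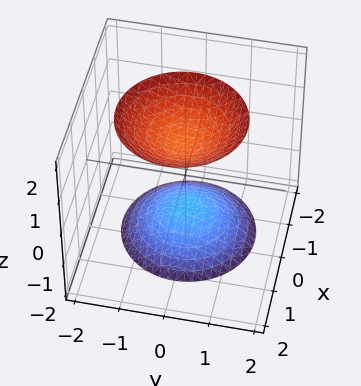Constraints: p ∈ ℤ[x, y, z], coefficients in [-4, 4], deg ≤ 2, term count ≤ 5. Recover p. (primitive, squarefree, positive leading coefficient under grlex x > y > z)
3*x^2 - x*z + 3*y^2 - 2*z^2 + 3

1. I count 2 distinct pieces. Treating them together as one polynomial.
2. Degree: the shape is more complex than any degree-1 surface, so deg p = 2.
3. Against the integer gridlines: no y-intercept at any integer in the box; the surface avoids every integer x-axis point in the box.
4. Together with the visible shape, these determine p as stated.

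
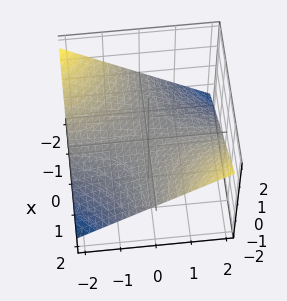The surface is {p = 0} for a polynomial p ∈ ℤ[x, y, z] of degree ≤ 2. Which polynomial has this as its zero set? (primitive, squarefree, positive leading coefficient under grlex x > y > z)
1. Degree: a hyperbolic paraboloid; a quadric, so deg p = 2.
2. From the visible intercepts: the visible y-axis segment lies entirely on the surface; the visible x-axis segment lies entirely on the surface; it crosses the z-axis at the gridline z = 0.
3. These observations pin down the coefficients.

x*y - 3*z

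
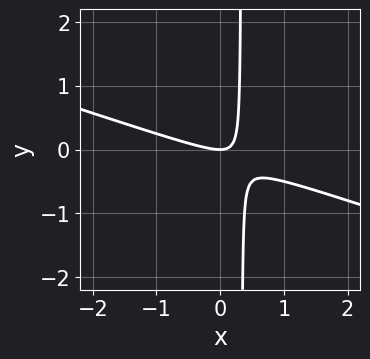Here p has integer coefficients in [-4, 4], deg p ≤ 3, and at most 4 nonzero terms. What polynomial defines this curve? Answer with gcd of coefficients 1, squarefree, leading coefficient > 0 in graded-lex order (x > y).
(a) Degree: a generic line meets the curve in up to 2 points, so deg p = 2.
(b) Reading off the gridlines: it crosses the x-axis at the gridline x = 0; it meets the y-axis at y = 0 (among the integer gridlines).
(c) Solving for integer coefficients yields p as stated.

x^2 + 3*x*y - y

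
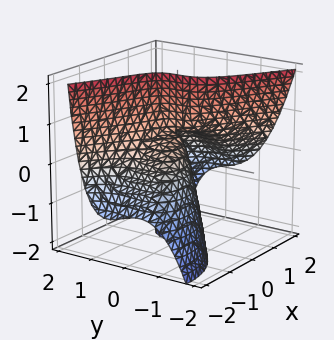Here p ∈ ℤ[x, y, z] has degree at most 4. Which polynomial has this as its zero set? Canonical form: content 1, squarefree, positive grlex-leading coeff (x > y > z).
First, degree: no degree-2 surface has this shape, so deg p = 3.
Next, from the visible intercepts: it crosses the x-axis at the gridline x = 0; every point of the z-axis in the box is on the surface; it crosses the y-axis at the gridline y = 0.
Finally, matching integer coefficients to the picture gives p.

x^3 - x*y*z + 3*y^3 + 3*x*z - 2*x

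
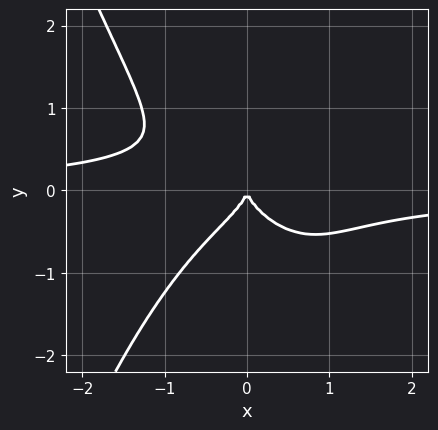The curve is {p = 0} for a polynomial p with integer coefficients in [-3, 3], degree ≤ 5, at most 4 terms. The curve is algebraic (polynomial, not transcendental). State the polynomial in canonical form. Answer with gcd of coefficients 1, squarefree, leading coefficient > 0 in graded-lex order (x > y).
3*x^3*y + 3*y^3 + 2*x^2

(a) The degree is 4 — a generic line meets the curve in up to 4 points.
(b) Reading off the gridlines: it meets the y-axis at y = 0 (among the integer gridlines); it crosses the x-axis at the gridline x = 0.
(c) The integer polynomial consistent with all of this is the stated p.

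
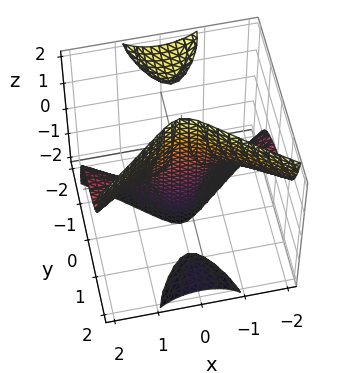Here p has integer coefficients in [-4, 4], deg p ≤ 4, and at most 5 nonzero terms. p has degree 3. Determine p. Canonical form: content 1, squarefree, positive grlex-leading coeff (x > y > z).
1. The picture has 3 separate pieces. They look like related sheets of one shape, so recover p as a whole.
2. The degree is 3 — the shape is more complex than any degree-2 surface.
3. From the visible intercepts: every point of the x-axis in the box is on the surface; it meets the y-axis at y = 0 (among the integer gridlines); every point of the z-axis in the box is on the surface.
4. Fitting integer coefficients to these (and the overall shape) gives p.

2*x^2*z - y^3 - 2*y^2*z - 3*y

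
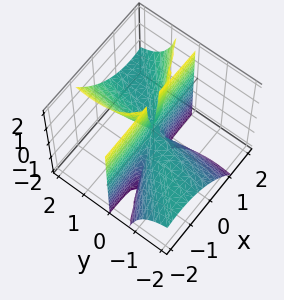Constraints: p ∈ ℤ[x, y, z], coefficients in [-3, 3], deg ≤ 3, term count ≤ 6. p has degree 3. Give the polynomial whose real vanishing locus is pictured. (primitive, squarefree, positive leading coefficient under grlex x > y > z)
2*x^2*y - 3*x*y^2 + y^3 - 3*y^2*z

First, degree: the shape is more complex than any degree-2 surface, so deg p = 3.
Next, against the integer gridlines: it meets the y-axis at y = 0 (among the integer gridlines); every point of the x-axis in the box is on the surface; every point of the z-axis in the box is on the surface.
Finally, putting this together gives p.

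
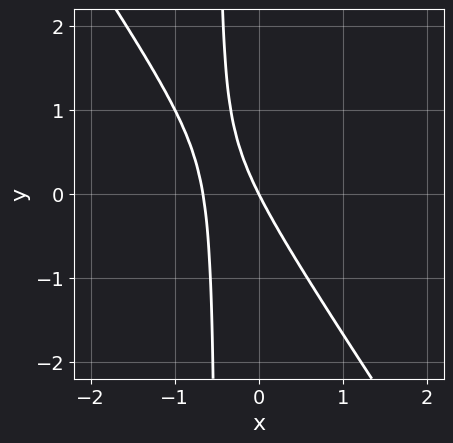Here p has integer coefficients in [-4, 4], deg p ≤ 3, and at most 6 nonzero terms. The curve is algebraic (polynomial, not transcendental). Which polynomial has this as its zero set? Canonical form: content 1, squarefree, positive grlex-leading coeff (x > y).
3*x^2 + 2*x*y + 2*x + y

First, the degree is 2 — no degree-1 curve has this shape.
Then, from the axis intercepts and sections: it meets the x-axis at x = 0 (among the integer gridlines); it meets the y-axis at y = 0 (among the integer gridlines).
Finally, together with the visible shape, these determine p as stated.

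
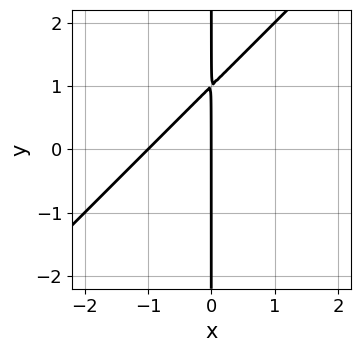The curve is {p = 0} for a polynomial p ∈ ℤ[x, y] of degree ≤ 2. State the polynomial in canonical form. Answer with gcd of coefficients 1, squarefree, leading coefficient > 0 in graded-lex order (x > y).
x^2 - x*y + x

First, the degree is 2 — a generic line meets the curve in up to 2 points.
Then, against the integer gridlines: among the integer gridlines, it crosses the x-axis at x ∈ {-1, 0}; the visible y-axis segment lies entirely on the curve.
Finally, fitting integer coefficients to these (and the overall shape) gives p.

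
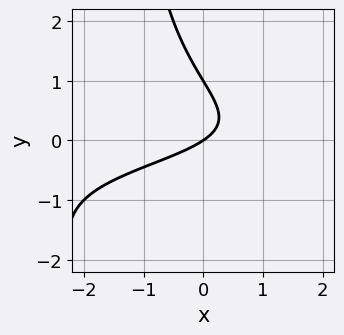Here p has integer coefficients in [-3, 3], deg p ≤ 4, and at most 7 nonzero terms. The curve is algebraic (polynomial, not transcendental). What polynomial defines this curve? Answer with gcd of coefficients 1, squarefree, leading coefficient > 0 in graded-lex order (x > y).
2*x*y^2 + x*y + 3*y^2 + 2*x - 3*y

deg p = 3. A generic line meets the curve in up to 3 points.
From the visible intercepts: the y-axis gridline crossings are at y ∈ {0, 1}; it crosses the x-axis at the gridline x = 0.
Matching integer coefficients to the picture gives p.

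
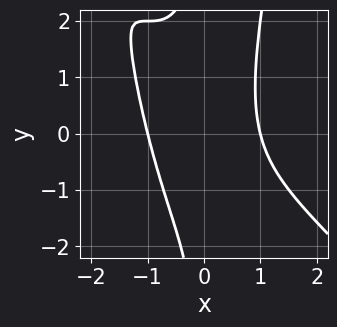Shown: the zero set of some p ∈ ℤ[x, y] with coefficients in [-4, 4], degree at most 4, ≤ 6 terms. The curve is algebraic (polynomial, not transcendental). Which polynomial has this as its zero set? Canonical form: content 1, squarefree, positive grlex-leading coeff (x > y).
2*x^4 + 2*x^3*y - x*y^2 - 2

Degree: no degree-3 curve has this shape, so deg p = 4.
Observable constraints: among the integer gridlines, it crosses the x-axis at x ∈ {-1, 1}; the curve avoids every integer y-axis point in the box.
Assembling these constraints gives the stated polynomial.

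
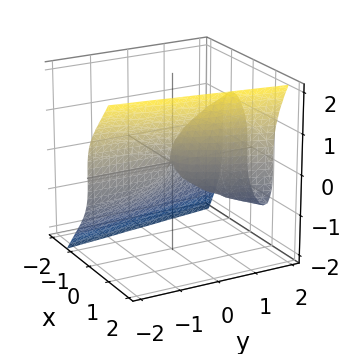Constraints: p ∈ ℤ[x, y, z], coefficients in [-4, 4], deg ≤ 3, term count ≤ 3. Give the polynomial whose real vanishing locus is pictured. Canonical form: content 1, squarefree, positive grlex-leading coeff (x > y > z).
3*x^3 - z^3 - 2*x*y

The degree is 3 — the shape is more complex than any degree-2 surface.
From the axis intercepts and sections: one x-axis crossing is at x = 0; one z-axis crossing is at z = 0; every point of the y-axis in the box is on the surface.
These observations pin down the coefficients.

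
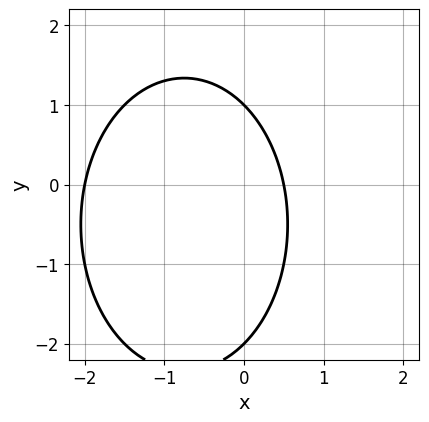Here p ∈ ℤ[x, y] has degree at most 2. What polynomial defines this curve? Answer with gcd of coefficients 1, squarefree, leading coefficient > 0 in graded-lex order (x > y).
2*x^2 + y^2 + 3*x + y - 2

(a) The degree is 2 — a generic line meets the curve in up to 2 points.
(b) Reading off the gridlines: it meets the x-axis at x = -2 (among the integer gridlines); the y-axis gridline crossings are at y ∈ {-2, 1}.
(c) Together with the visible shape, these determine p as stated.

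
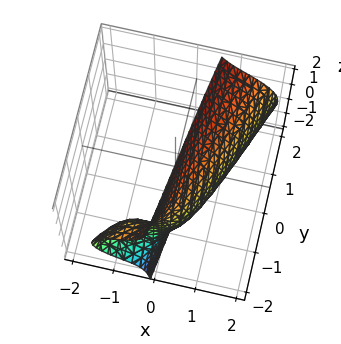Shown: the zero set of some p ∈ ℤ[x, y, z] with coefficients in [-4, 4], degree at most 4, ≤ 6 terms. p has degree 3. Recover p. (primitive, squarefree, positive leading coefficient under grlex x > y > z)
First, deg p = 3. The shape is more complex than any degree-2 surface.
Then, from the axis intercepts and sections: it misses every integer gridline on the z-axis.
Finally, fitting integer coefficients to these (and the overall shape) gives p.

2*x^3 - x^2*y + 3*x*z^2 - 2*y - 3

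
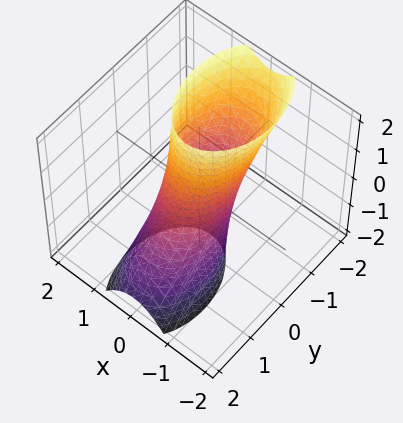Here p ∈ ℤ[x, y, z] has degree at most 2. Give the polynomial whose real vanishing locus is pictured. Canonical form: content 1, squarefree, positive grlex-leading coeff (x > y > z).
2*x^2 + y^2 + y*z - 1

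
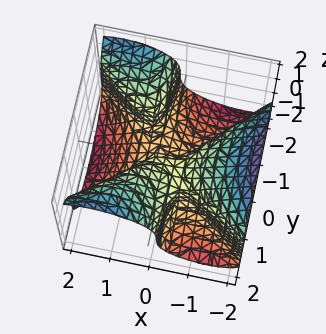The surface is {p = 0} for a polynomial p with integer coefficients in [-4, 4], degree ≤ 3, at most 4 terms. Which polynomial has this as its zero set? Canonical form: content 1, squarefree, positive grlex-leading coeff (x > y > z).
2*x^3 - 3*x*y^2 + 3*z^3 - y

First, the degree is 3 — a generic line meets the surface in up to 3 points.
Then, from the visible intercepts: it crosses the x-axis at the gridline x = 0; one z-axis crossing is at z = 0.
Finally, putting this together gives p.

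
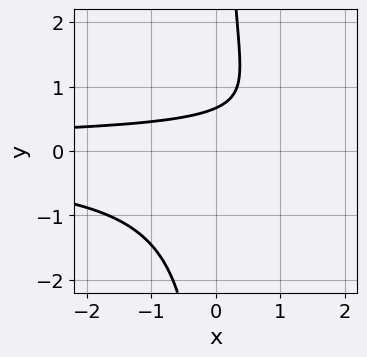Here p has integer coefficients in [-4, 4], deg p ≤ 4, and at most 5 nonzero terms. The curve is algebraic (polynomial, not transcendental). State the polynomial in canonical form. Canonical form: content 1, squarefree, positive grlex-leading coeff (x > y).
3*x*y^2 - 3*y + 2

1. Degree: no degree-2 curve has this shape, so deg p = 3.
2. From the visible intercepts: it misses every integer gridline on the x-axis.
3. Solving for integer coefficients yields p as stated.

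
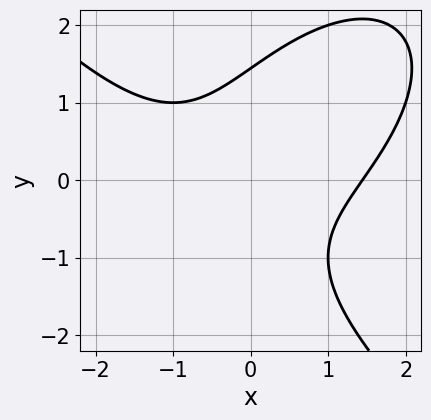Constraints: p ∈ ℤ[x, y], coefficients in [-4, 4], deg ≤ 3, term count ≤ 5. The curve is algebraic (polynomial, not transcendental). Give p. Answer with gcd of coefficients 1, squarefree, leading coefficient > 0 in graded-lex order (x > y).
First, deg p = 3.
Finally, the integer polynomial consistent with all of this is the stated p.

x^3 + y^3 - 3*x*y - 3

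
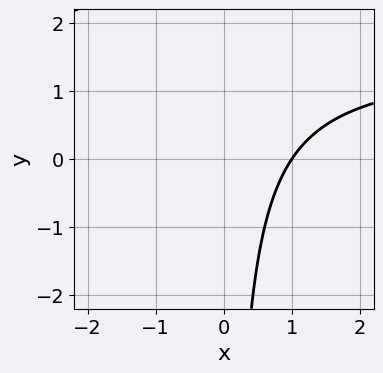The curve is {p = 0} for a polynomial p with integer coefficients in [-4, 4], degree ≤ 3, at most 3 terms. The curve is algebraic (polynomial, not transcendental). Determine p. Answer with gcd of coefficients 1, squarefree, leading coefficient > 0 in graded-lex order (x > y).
2*x*y - 3*x + 3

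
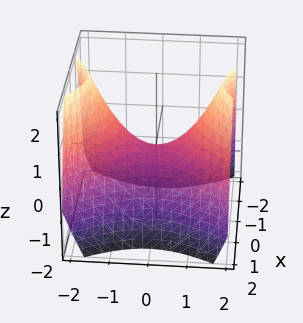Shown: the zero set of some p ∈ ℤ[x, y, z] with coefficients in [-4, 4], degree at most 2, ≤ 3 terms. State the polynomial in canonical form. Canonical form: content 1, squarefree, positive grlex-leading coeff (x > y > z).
3*x^2 - 2*y^2 + 3*z

deg p = 2. A saddle surface; a quadric.
Symmetries: mirror symmetry x ↦ −x ⇒ only even powers of x; the y ↦ −y reflection is a symmetry, so y appears only in even powers.
From the visible intercepts: it crosses the x-axis at the gridline x = 0; it meets the z-axis at z = 0 (among the integer gridlines); it meets the y-axis at y = 0 (among the integer gridlines).
Matching integer coefficients to the picture gives p.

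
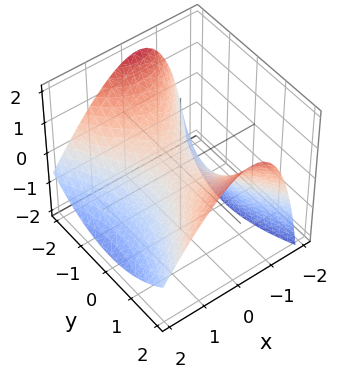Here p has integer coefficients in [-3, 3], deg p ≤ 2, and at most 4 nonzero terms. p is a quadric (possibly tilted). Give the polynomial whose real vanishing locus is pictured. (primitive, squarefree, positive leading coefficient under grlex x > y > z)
2*x^2 + x*z - y^2 + 3*z

First, deg p = 2.
Next, checking where it meets the axes: it crosses the y-axis at the gridline y = 0; it crosses the z-axis at the gridline z = 0.
Finally, solving for integer coefficients yields p as stated.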